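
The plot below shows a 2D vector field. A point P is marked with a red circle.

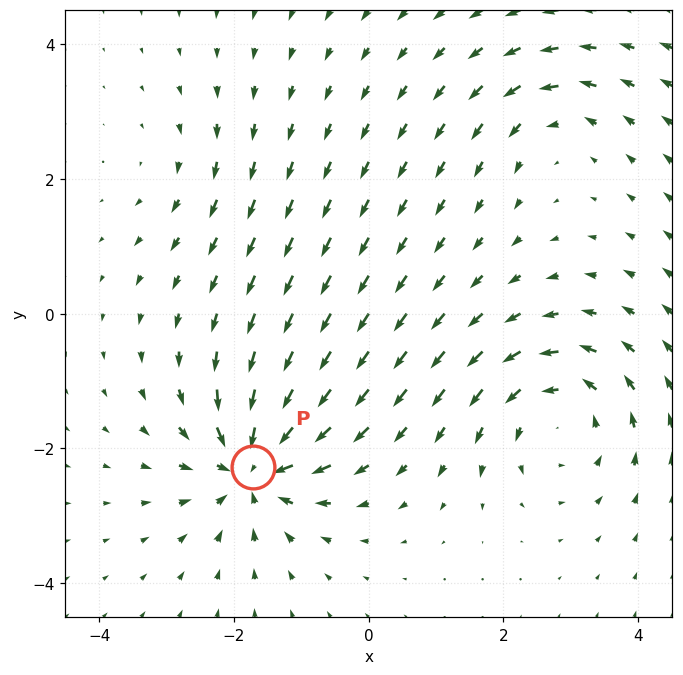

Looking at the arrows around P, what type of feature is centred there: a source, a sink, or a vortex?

sink

At P (-1.7, -2.3) the arrows converge inward. Divergence about -7, curl ≈0 — negative divergence with near-zero curl is a sink.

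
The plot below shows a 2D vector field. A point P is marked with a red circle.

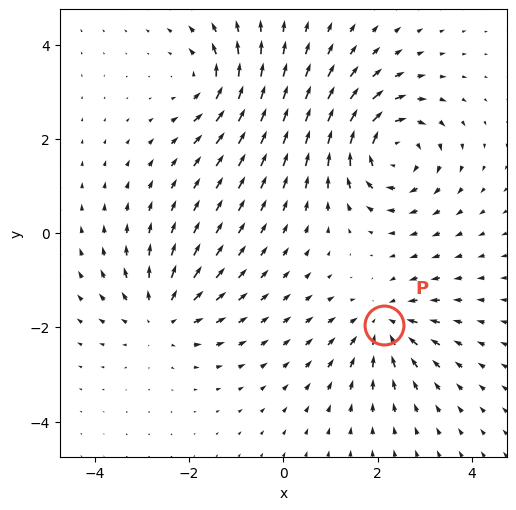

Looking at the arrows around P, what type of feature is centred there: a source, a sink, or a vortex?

At P (2.1, -1.9) the arrows converge inward. Divergence about -4, curl ≈0 — negative divergence with near-zero curl is a sink.

sink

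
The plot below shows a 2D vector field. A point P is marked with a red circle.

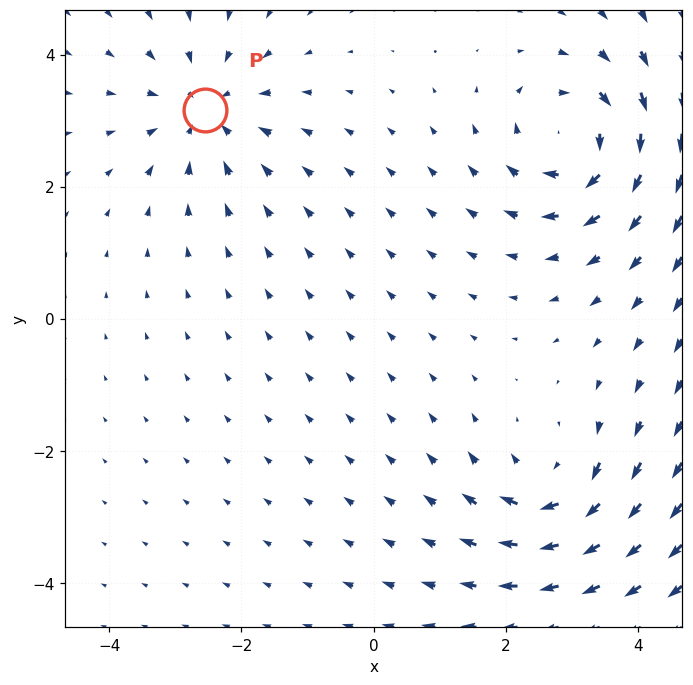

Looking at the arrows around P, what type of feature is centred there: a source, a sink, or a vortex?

sink

At P (-2.6, 3.2) the arrows converge inward. Divergence about -4, curl ≈0 — negative divergence with near-zero curl is a sink.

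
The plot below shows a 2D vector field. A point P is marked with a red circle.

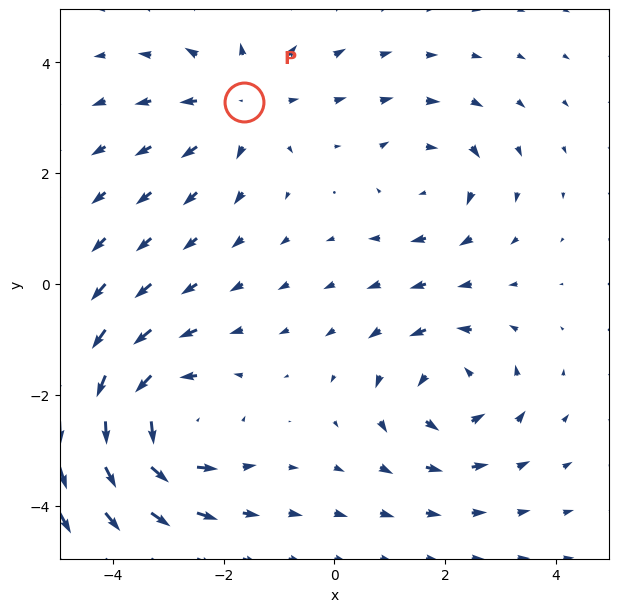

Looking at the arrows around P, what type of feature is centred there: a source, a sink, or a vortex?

At P (-1.6, 3.3) the arrows spread outward. Divergence about +3, curl ≈0 — positive divergence with near-zero curl is a source.

source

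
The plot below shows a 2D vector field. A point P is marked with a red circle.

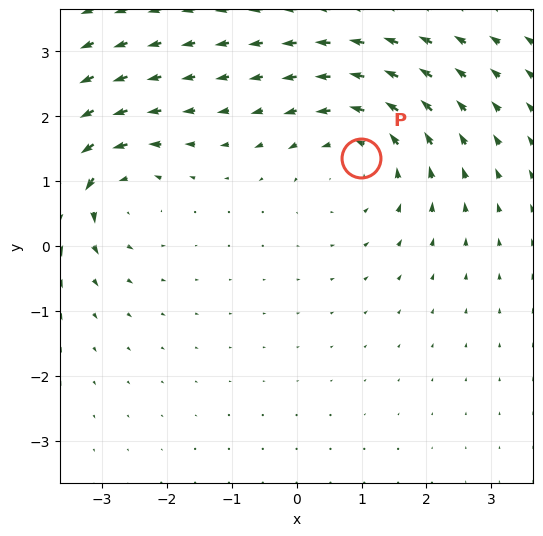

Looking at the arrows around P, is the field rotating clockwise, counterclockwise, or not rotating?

Near P at (1.0, 1.4) the arrows circulate counterclockwise. The curl (z-component) there is about +3; positive curl means counterclockwise rotation.

counterclockwise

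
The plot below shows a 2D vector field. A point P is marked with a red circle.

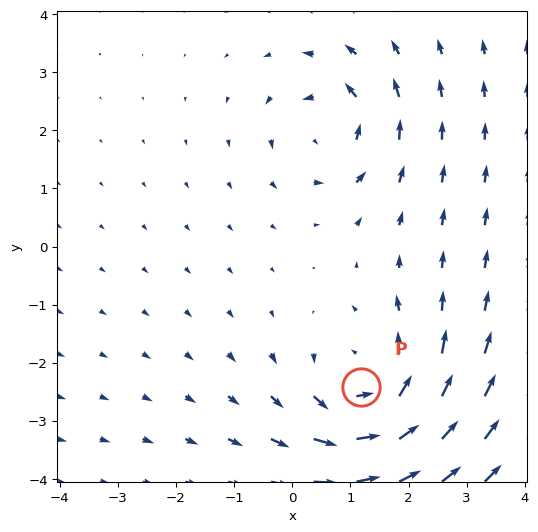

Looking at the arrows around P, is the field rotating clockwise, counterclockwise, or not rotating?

counterclockwise

Near P at (1.2, -2.4) the arrows circulate counterclockwise. The curl (z-component) there is about +5; positive curl means counterclockwise rotation.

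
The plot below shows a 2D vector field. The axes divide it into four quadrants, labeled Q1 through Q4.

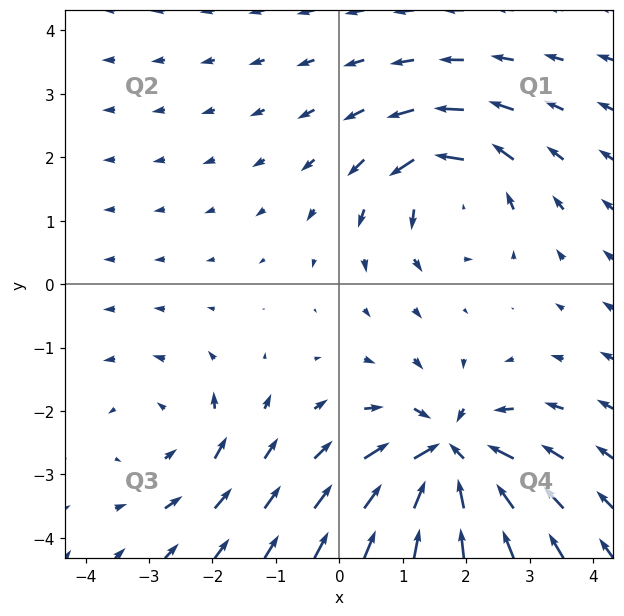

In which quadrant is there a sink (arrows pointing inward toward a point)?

The sink sits at approximately (1.7, -2.7), which lies in quadrant Q4. The divergence there is about -7, negative as expected for a sink.

Q4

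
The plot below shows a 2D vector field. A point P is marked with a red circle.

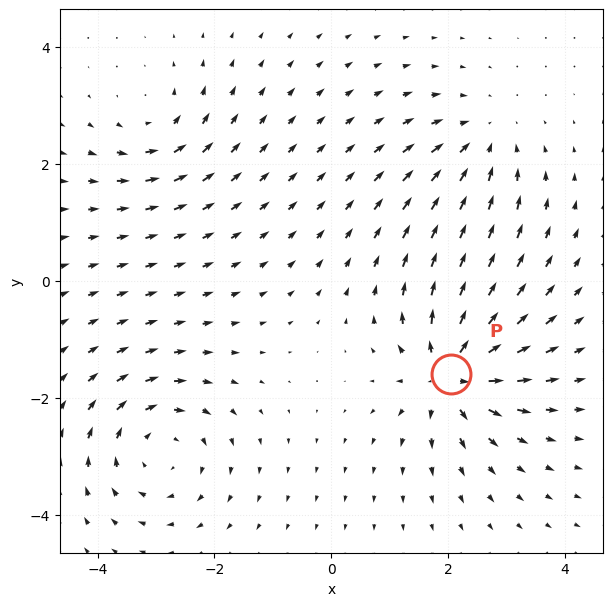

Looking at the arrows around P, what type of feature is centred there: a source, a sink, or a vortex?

At P (2.1, -1.6) the arrows spread outward. Divergence about +6, curl ≈0 — positive divergence with near-zero curl is a source.

source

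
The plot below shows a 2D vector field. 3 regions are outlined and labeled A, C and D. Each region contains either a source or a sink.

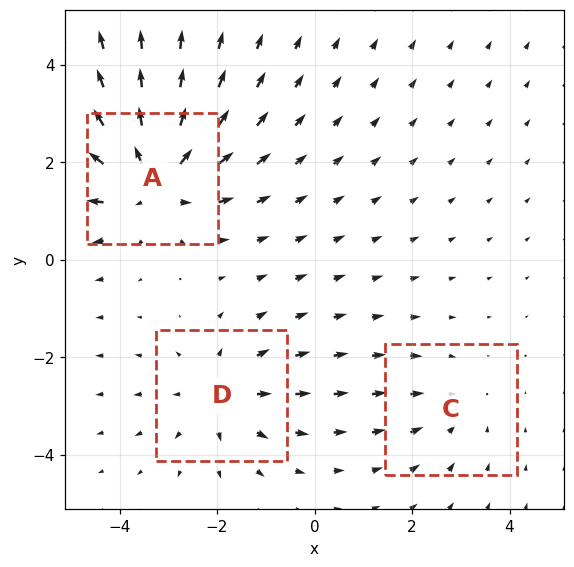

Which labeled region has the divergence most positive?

A

Divergence at each region's feature centre — A: about +5, C: about -2, D: about +3. Region A is most positive.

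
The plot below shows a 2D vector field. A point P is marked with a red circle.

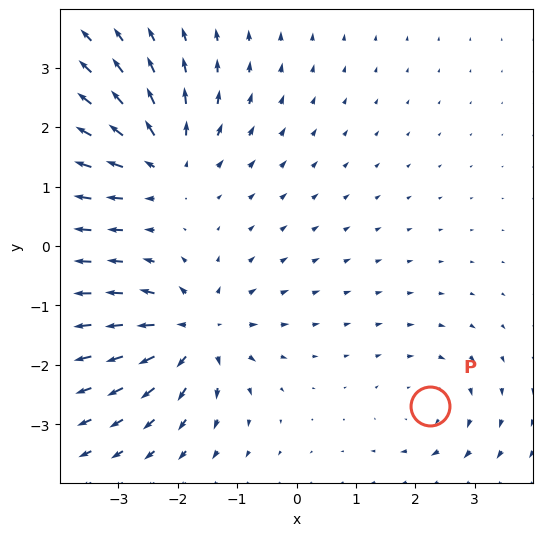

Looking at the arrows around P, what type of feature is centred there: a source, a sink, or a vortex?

At P (2.2, -2.7) the arrows circulate clockwise. Divergence ≈0, curl about -3 — near-zero divergence with nonzero curl is a vortex.

vortex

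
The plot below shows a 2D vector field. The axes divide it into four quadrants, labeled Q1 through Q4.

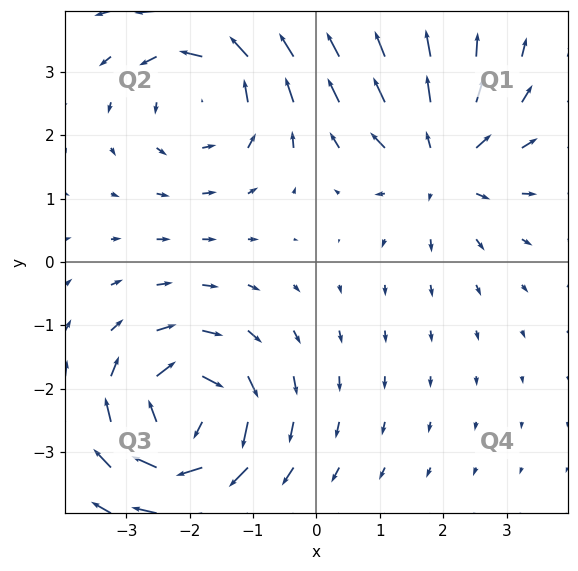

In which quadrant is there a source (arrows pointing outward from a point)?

Q1

The source sits at approximately (2.0, 1.6), which lies in quadrant Q1. The divergence there is about +4, positive as expected for a source.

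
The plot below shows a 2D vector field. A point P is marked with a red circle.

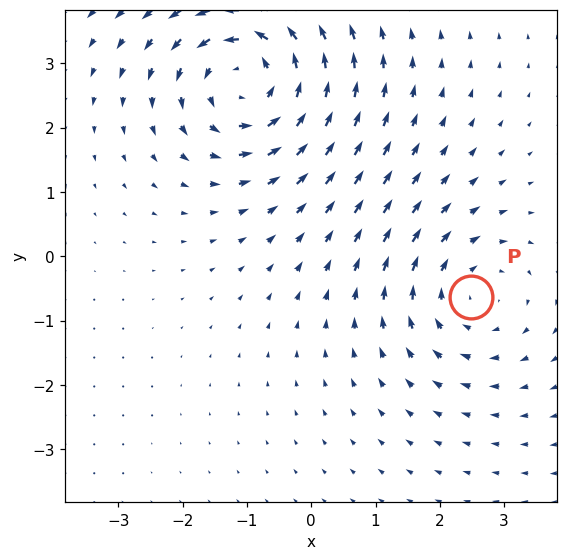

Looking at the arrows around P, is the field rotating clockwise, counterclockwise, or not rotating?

Near P at (2.5, -0.6) the arrows circulate clockwise. The curl (z-component) there is about -3; negative curl means clockwise rotation.

clockwise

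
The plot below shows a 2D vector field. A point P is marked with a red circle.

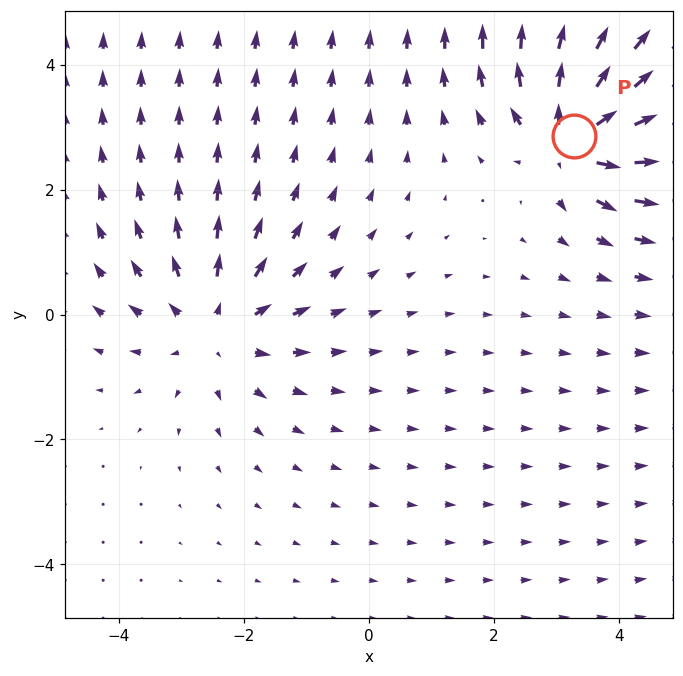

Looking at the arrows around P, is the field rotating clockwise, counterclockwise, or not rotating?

not rotating

Near P at (3.3, 2.9) the arrows show no circulation. The curl there is ≈0.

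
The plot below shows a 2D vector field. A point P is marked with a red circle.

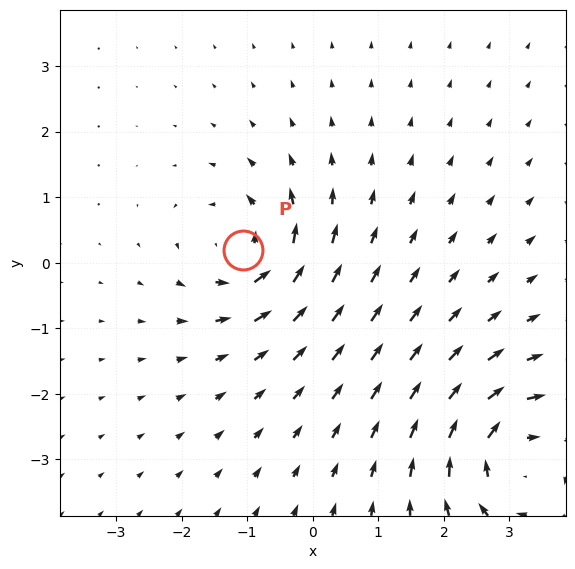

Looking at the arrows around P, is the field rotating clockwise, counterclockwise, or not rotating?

Near P at (-1.1, 0.2) the arrows circulate counterclockwise. The curl (z-component) there is about +6; positive curl means counterclockwise rotation.

counterclockwise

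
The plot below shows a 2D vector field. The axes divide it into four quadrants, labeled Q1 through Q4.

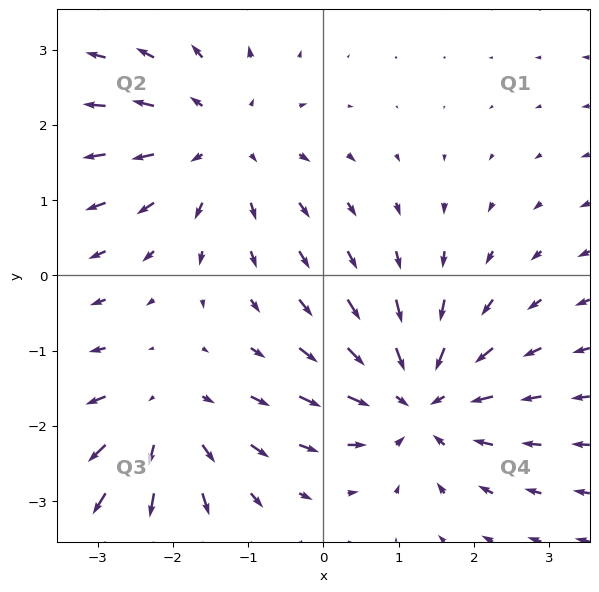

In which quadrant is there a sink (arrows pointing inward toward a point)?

The sink sits at approximately (1.3, -1.7), which lies in quadrant Q4. The divergence there is about -4, negative as expected for a sink.

Q4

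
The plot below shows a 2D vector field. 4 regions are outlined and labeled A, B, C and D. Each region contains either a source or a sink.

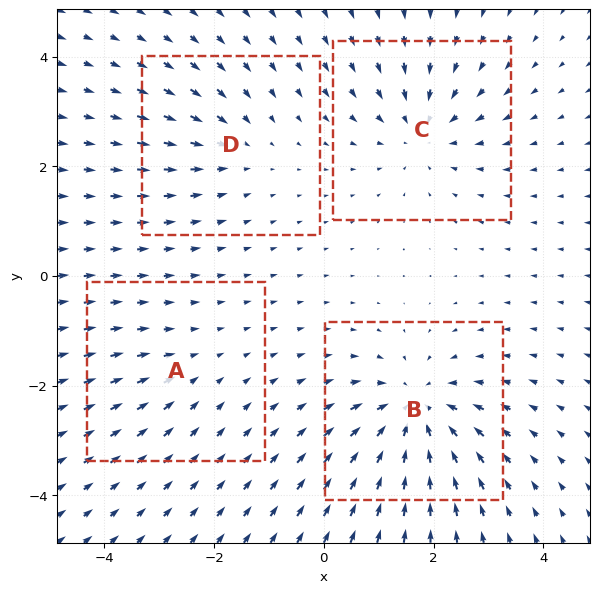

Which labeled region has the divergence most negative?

B

Divergence at each region's feature centre — A: about -2, B: about -6, C: about -5, D: about -3. Region B is most negative.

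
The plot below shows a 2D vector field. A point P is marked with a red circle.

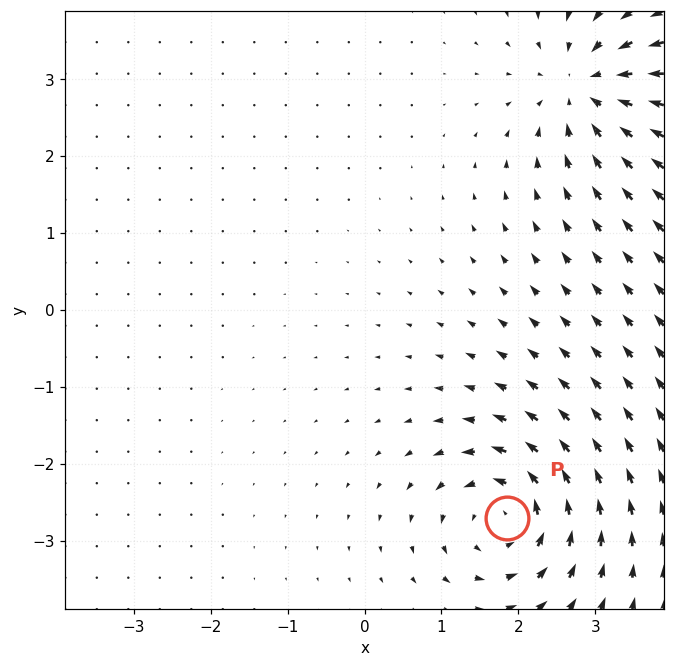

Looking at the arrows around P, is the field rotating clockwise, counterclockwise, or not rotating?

counterclockwise

Near P at (1.9, -2.7) the arrows circulate counterclockwise. The curl (z-component) there is about +5; positive curl means counterclockwise rotation.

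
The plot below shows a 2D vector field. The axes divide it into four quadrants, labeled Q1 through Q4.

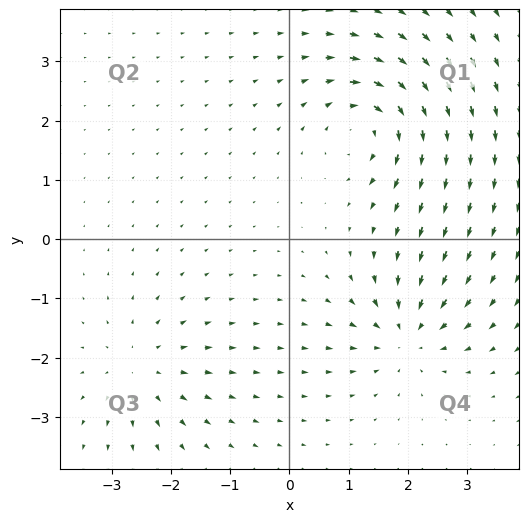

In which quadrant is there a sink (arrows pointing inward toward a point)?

The sink sits at approximately (2.0, -1.6), which lies in quadrant Q4. The divergence there is about -6, negative as expected for a sink.

Q4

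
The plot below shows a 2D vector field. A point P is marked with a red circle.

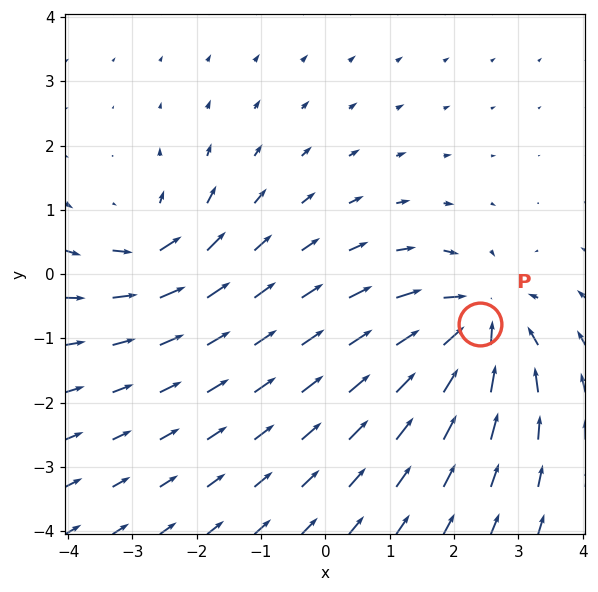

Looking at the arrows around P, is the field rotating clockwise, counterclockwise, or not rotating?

Near P at (2.4, -0.8) the arrows show no circulation. The curl there is ≈0.

not rotating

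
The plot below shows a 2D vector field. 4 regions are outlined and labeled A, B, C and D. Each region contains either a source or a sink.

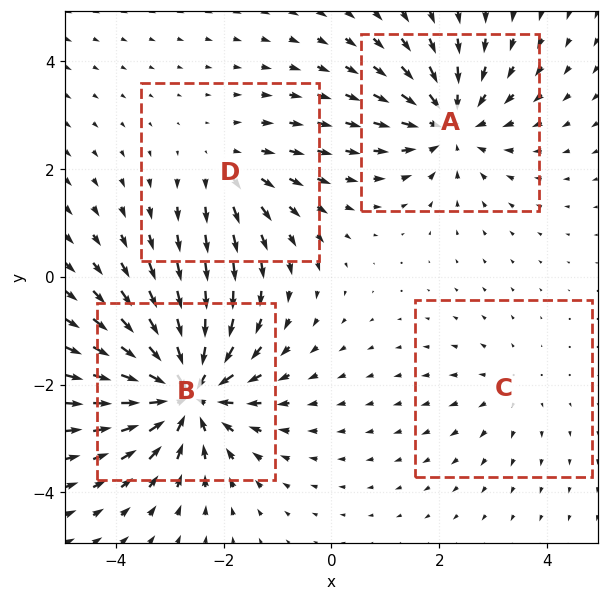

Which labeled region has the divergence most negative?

Divergence at each region's feature centre — A: about -5, B: about -8, C: about +2, D: about +3. Region B is most negative.

B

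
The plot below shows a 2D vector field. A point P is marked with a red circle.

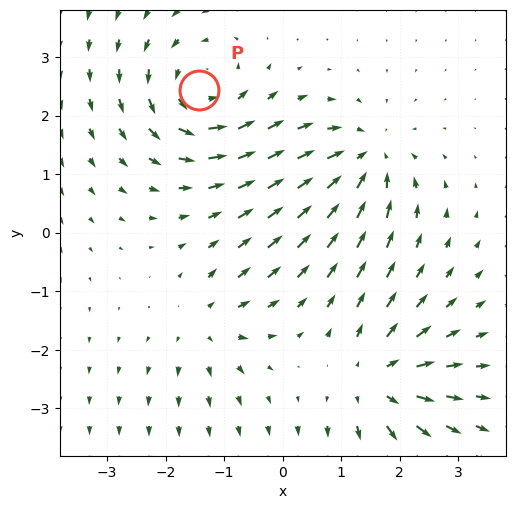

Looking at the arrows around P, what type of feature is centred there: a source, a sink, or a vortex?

vortex

At P (-1.4, 2.4) the arrows circulate counterclockwise. Divergence ≈0, curl about +6 — near-zero divergence with nonzero curl is a vortex.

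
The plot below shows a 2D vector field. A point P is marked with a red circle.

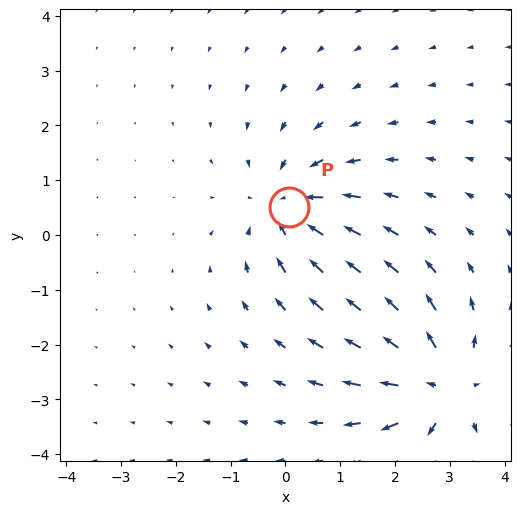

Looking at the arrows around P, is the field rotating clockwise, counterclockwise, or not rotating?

not rotating

Near P at (0.1, 0.5) the arrows show no circulation. The curl there is ≈0.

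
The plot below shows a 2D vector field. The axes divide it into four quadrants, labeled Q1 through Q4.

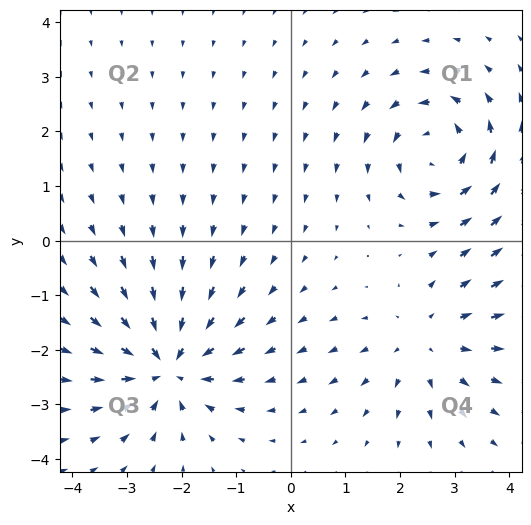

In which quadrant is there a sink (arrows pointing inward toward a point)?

The sink sits at approximately (-2.3, -2.3), which lies in quadrant Q3. The divergence there is about -5, negative as expected for a sink.

Q3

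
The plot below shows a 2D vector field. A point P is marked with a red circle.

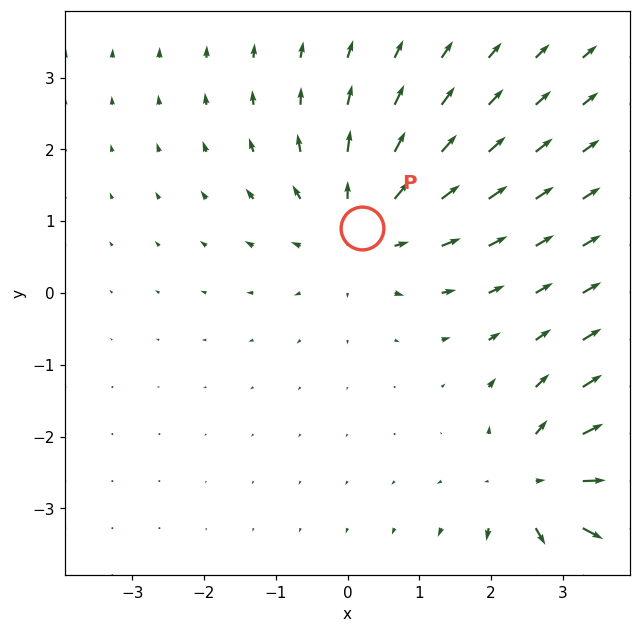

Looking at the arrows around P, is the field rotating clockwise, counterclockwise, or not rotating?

Near P at (0.2, 0.9) the arrows show no circulation. The curl there is ≈0.

not rotating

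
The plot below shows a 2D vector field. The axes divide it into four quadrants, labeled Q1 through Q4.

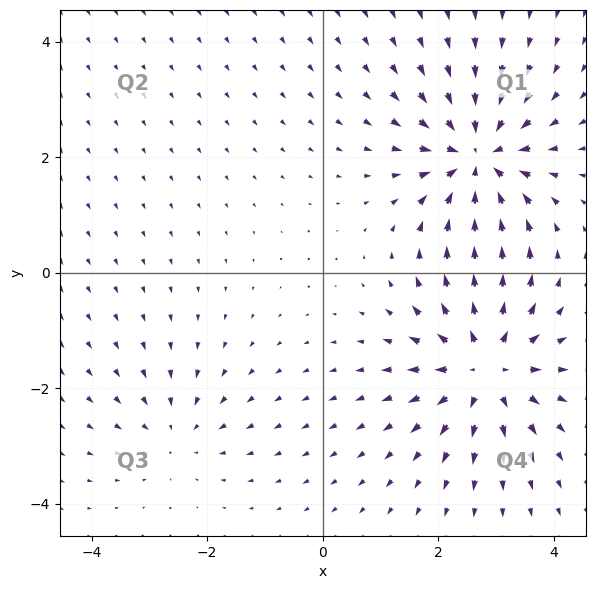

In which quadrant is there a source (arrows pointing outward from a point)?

The source sits at approximately (2.8, -1.6), which lies in quadrant Q4. The divergence there is about +5, positive as expected for a source.

Q4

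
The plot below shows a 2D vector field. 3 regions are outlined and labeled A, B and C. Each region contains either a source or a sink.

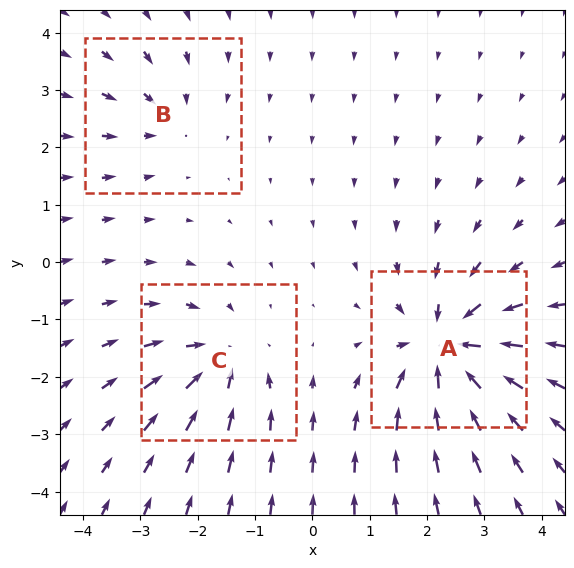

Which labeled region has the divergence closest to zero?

Divergence at each region's feature centre — A: about -6, B: about -2, C: about -4. Region B is closest to zero.

B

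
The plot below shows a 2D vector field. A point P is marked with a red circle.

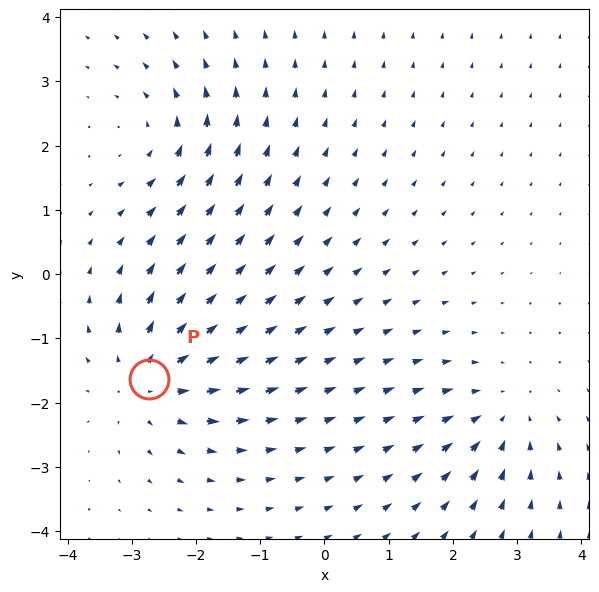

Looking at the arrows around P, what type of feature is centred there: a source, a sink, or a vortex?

source

At P (-2.7, -1.6) the arrows spread outward. Divergence about +4, curl ≈0 — positive divergence with near-zero curl is a source.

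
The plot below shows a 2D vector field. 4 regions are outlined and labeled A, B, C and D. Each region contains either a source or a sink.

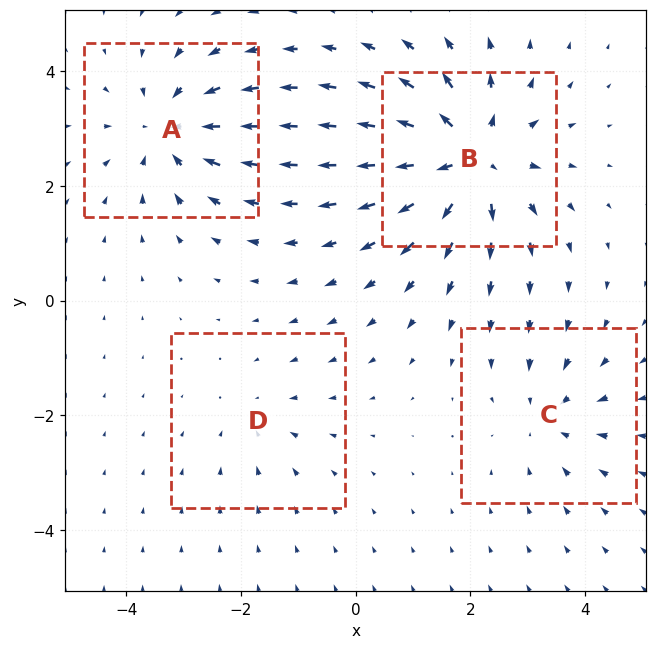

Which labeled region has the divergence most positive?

Divergence at each region's feature centre — A: about -5, B: about +7, C: about -3, D: about -2. Region B is most positive.

B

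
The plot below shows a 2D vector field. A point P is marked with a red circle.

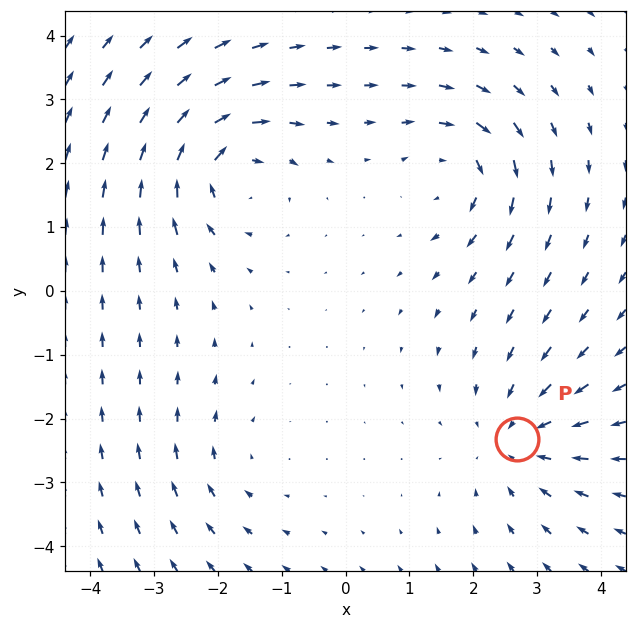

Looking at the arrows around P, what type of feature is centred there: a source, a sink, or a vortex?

At P (2.7, -2.3) the arrows converge inward. Divergence about -4, curl ≈0 — negative divergence with near-zero curl is a sink.

sink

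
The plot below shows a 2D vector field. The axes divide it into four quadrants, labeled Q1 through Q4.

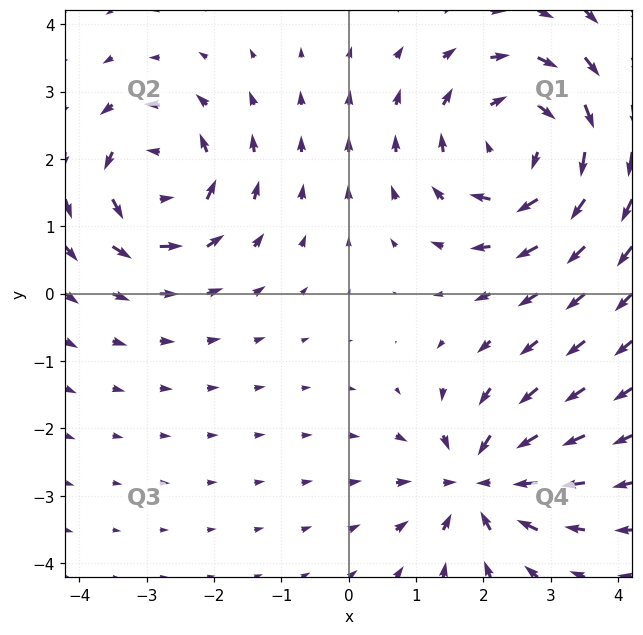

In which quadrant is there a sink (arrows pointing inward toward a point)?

Q4

The sink sits at approximately (1.9, -2.8), which lies in quadrant Q4. The divergence there is about -4, negative as expected for a sink.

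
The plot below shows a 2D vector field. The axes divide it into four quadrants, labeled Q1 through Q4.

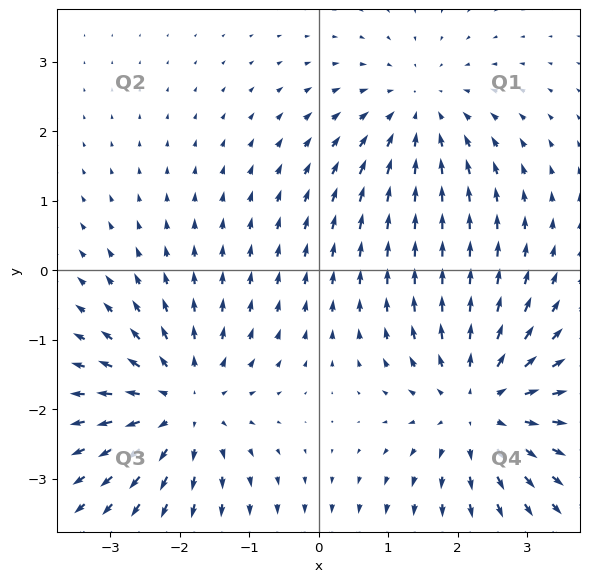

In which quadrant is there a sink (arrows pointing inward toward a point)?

The sink sits at approximately (1.4, 2.3), which lies in quadrant Q1. The divergence there is about -2, negative as expected for a sink.

Q1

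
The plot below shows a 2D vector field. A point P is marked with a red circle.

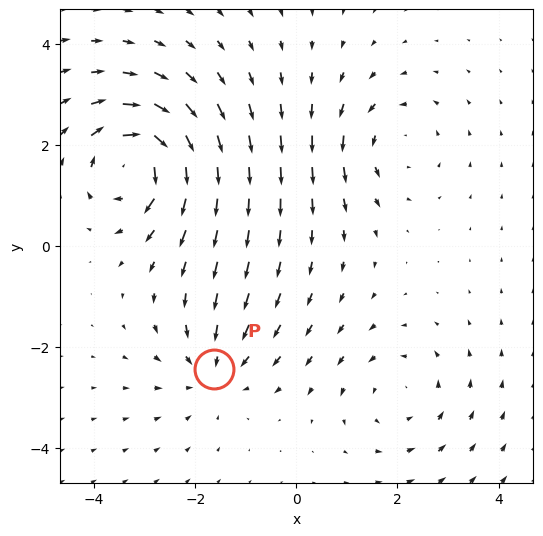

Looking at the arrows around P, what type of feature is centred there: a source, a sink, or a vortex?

At P (-1.6, -2.4) the arrows converge inward. Divergence about -3, curl ≈0 — negative divergence with near-zero curl is a sink.

sink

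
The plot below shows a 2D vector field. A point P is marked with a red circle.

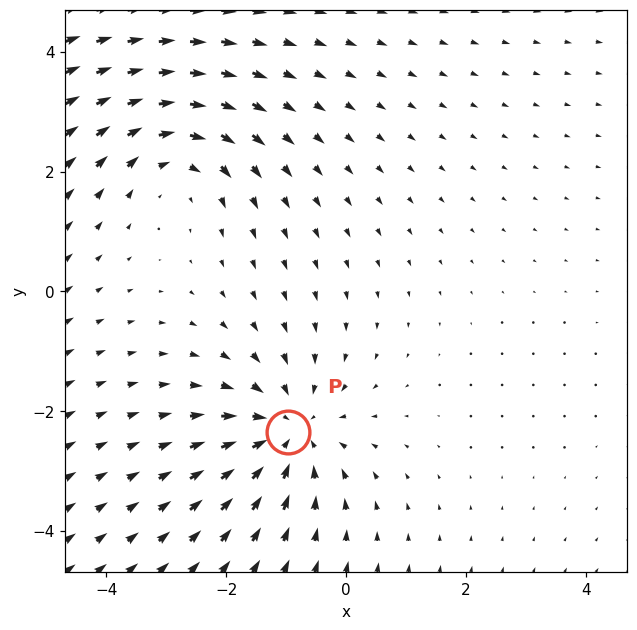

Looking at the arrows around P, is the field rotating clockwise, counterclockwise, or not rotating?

Near P at (-1.0, -2.3) the arrows show no circulation. The curl there is ≈0.

not rotating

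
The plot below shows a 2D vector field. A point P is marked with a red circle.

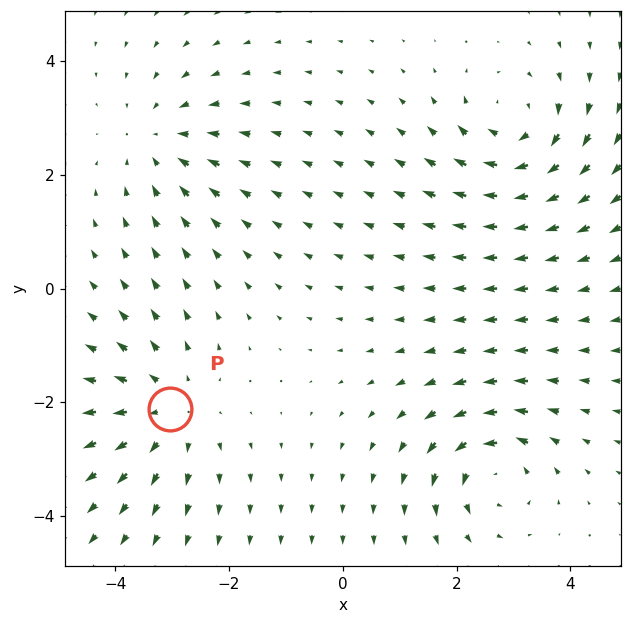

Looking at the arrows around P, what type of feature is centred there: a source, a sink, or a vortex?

source

At P (-3.0, -2.1) the arrows spread outward. Divergence about +4, curl ≈0 — positive divergence with near-zero curl is a source.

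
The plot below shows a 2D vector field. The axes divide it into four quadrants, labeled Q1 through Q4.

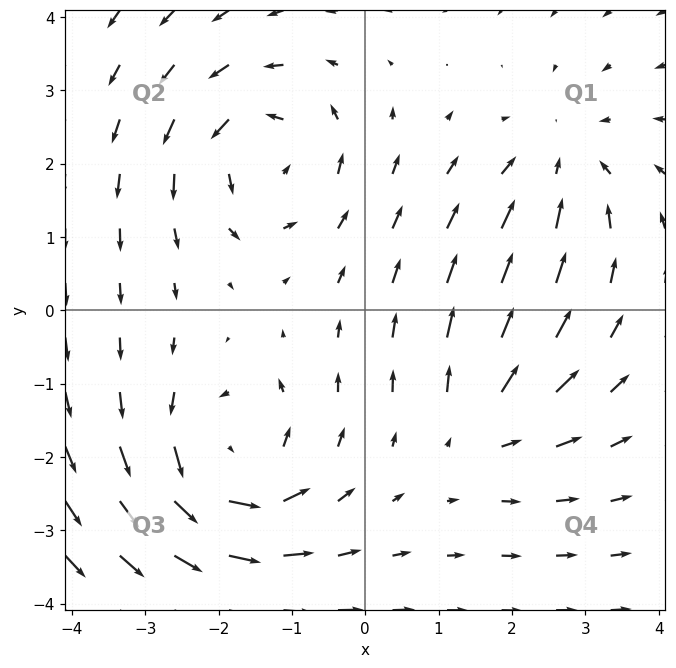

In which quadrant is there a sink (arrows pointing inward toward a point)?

Q1

The sink sits at approximately (2.7, 2.0), which lies in quadrant Q1. The divergence there is about -3, negative as expected for a sink.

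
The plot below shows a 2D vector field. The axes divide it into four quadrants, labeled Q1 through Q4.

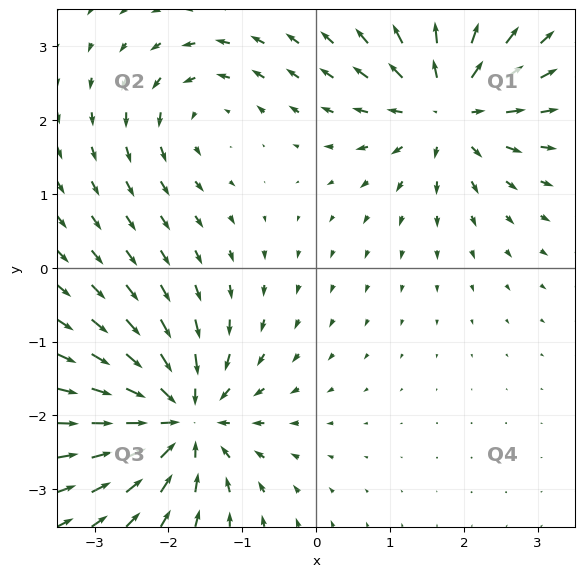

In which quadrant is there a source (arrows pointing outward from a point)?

Q1

The source sits at approximately (1.8, 2.2), which lies in quadrant Q1. The divergence there is about +6, positive as expected for a source.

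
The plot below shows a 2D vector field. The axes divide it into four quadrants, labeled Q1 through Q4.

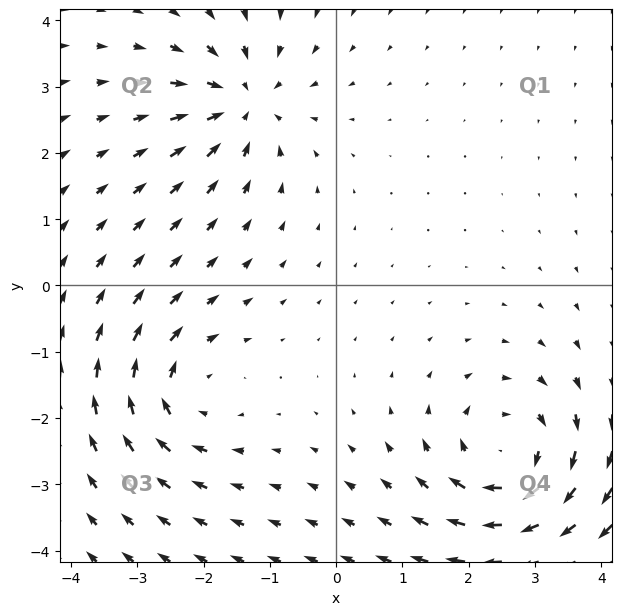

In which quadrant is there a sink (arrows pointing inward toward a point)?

Q2

The sink sits at approximately (-1.4, 2.8), which lies in quadrant Q2. The divergence there is about -5, negative as expected for a sink.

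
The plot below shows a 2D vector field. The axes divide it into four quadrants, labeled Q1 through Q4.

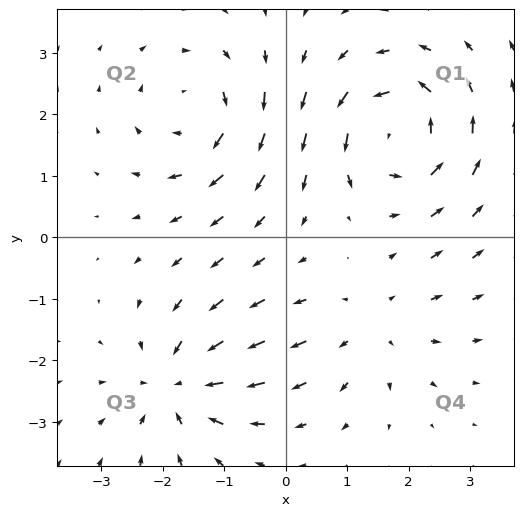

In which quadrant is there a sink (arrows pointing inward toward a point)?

Q3

The sink sits at approximately (-1.7, -2.4), which lies in quadrant Q3. The divergence there is about -4, negative as expected for a sink.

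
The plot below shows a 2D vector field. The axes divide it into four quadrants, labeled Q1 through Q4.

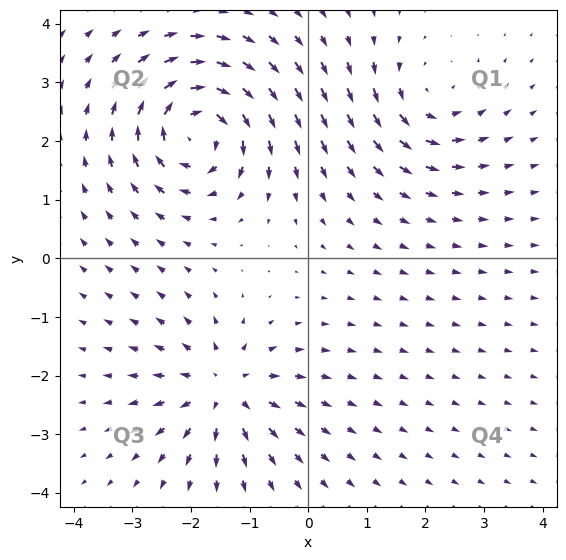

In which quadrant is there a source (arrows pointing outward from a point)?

The source sits at approximately (-1.4, -2.2), which lies in quadrant Q3. The divergence there is about +5, positive as expected for a source.

Q3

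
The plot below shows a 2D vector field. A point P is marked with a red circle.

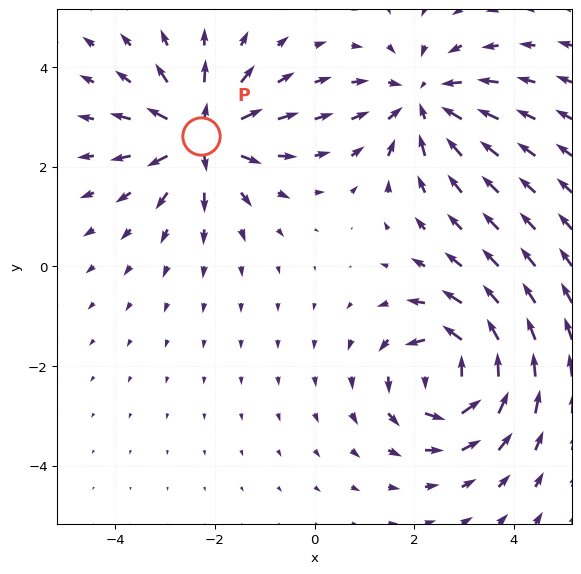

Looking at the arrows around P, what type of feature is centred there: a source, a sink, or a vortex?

source

At P (-2.3, 2.6) the arrows spread outward. Divergence about +6, curl ≈0 — positive divergence with near-zero curl is a source.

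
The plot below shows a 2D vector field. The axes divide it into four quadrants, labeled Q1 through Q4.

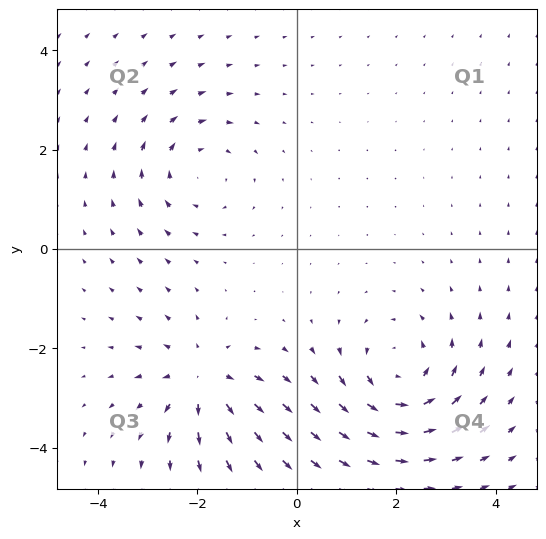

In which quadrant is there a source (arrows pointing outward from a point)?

Q3

The source sits at approximately (-1.9, -2.6), which lies in quadrant Q3. The divergence there is about +4, positive as expected for a source.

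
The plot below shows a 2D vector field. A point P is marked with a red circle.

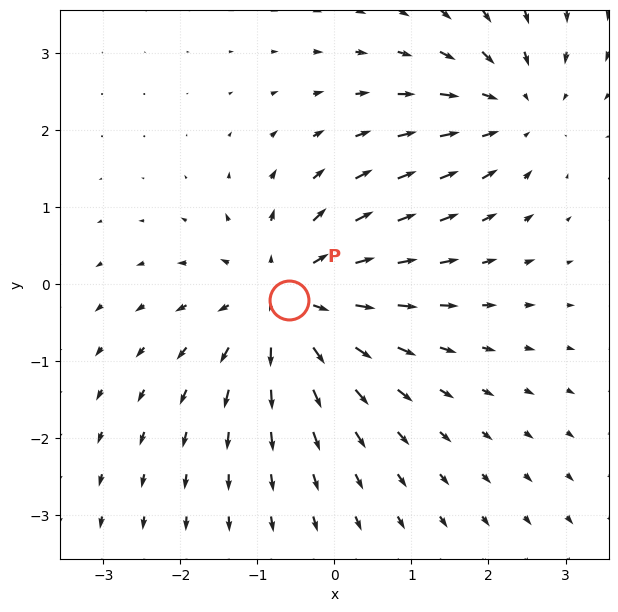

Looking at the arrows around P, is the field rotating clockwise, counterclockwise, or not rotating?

Near P at (-0.6, -0.2) the arrows show no circulation. The curl there is ≈0.

not rotating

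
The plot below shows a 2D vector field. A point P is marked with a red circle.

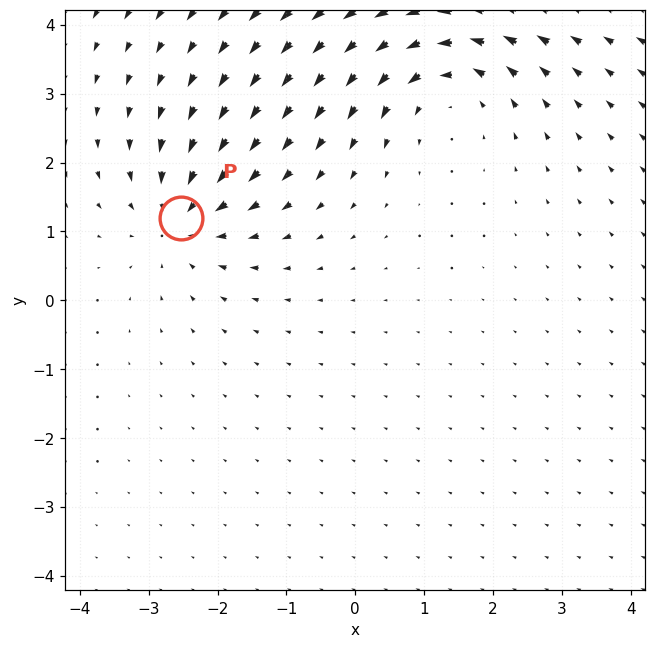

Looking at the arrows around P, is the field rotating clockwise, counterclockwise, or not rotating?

Near P at (-2.5, 1.2) the arrows show no circulation. The curl there is ≈0.

not rotating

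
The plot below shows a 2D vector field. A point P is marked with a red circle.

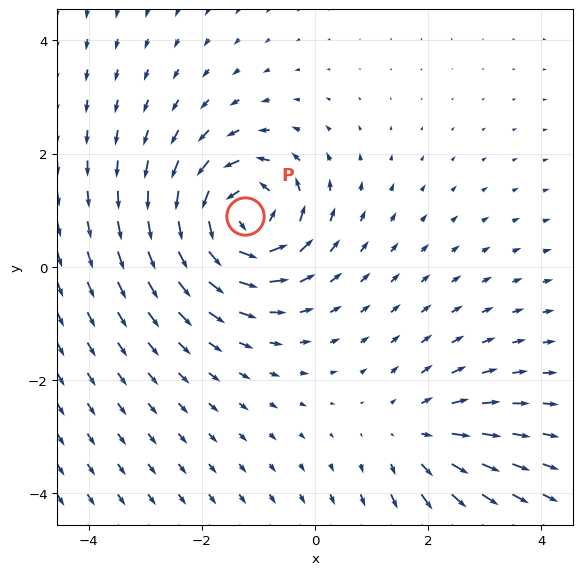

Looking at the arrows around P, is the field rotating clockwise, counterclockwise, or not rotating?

Near P at (-1.2, 0.9) the arrows circulate counterclockwise. The curl (z-component) there is about +7; positive curl means counterclockwise rotation.

counterclockwise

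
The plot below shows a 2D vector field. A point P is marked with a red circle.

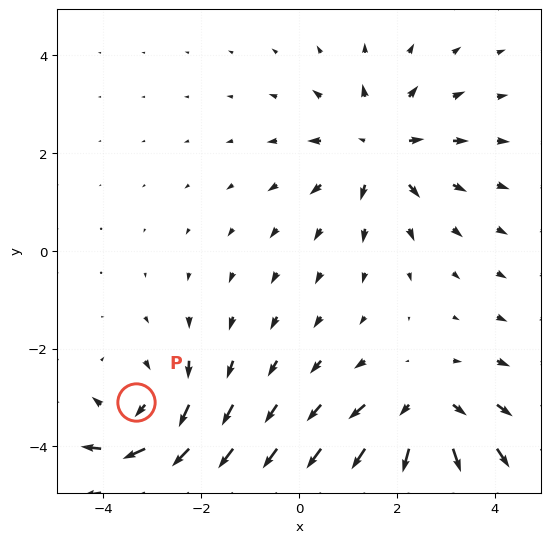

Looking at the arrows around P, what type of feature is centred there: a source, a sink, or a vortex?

vortex

At P (-3.3, -3.1) the arrows circulate clockwise. Divergence ≈0, curl about -4 — near-zero divergence with nonzero curl is a vortex.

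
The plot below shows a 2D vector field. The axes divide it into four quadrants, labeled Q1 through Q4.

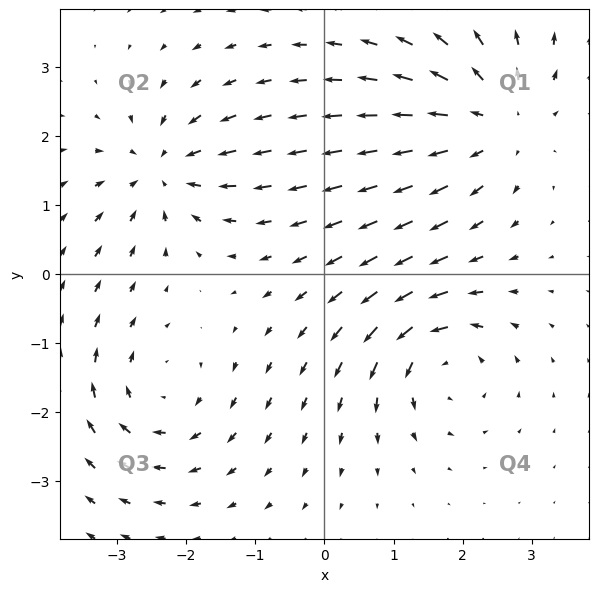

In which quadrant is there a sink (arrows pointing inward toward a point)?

Q2

The sink sits at approximately (-2.3, 1.5), which lies in quadrant Q2. The divergence there is about -5, negative as expected for a sink.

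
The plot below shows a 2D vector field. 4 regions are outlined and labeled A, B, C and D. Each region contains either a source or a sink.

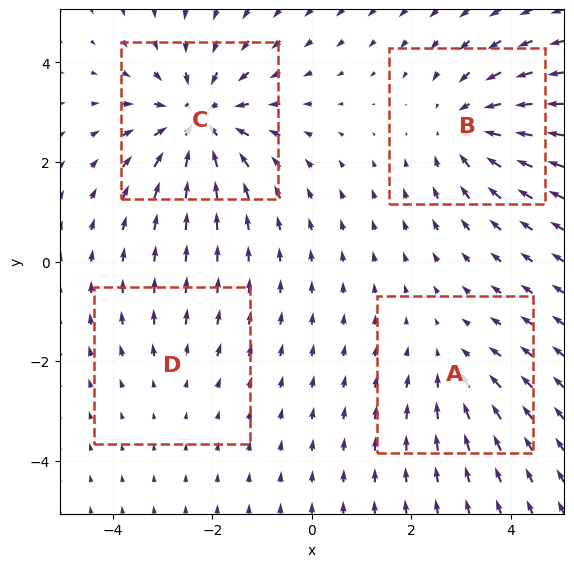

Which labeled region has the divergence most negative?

Divergence at each region's feature centre — A: about -3, B: about -4, C: about -6, D: about +2. Region C is most negative.

C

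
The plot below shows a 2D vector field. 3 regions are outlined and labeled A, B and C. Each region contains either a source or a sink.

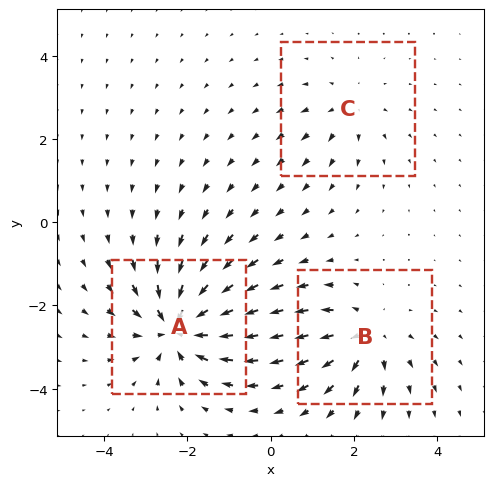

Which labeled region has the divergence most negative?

Divergence at each region's feature centre — A: about -5, B: about +3, C: about +2. Region A is most negative.

A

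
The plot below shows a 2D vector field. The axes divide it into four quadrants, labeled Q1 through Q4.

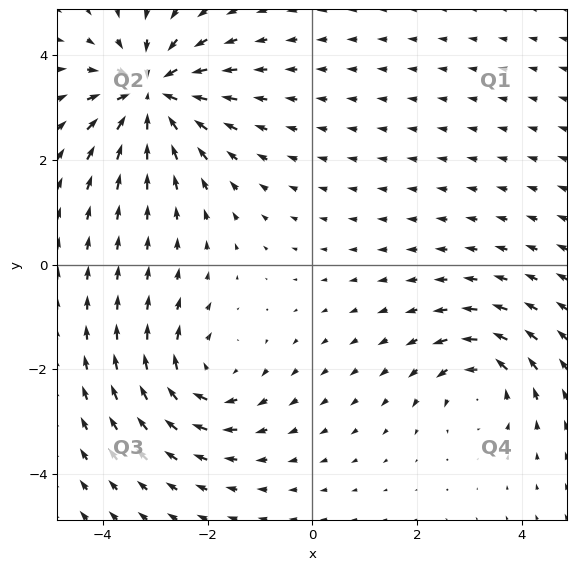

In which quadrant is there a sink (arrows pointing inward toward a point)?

Q2

The sink sits at approximately (-3.1, 3.3), which lies in quadrant Q2. The divergence there is about -6, negative as expected for a sink.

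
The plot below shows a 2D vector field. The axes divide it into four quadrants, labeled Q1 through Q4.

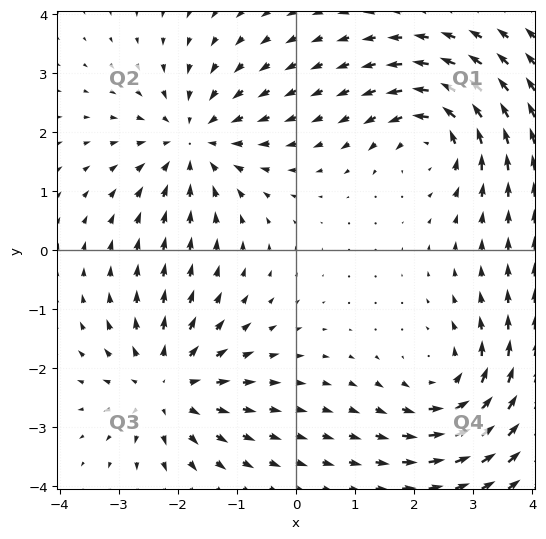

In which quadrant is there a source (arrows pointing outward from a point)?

The source sits at approximately (-2.2, -2.3), which lies in quadrant Q3. The divergence there is about +5, positive as expected for a source.

Q3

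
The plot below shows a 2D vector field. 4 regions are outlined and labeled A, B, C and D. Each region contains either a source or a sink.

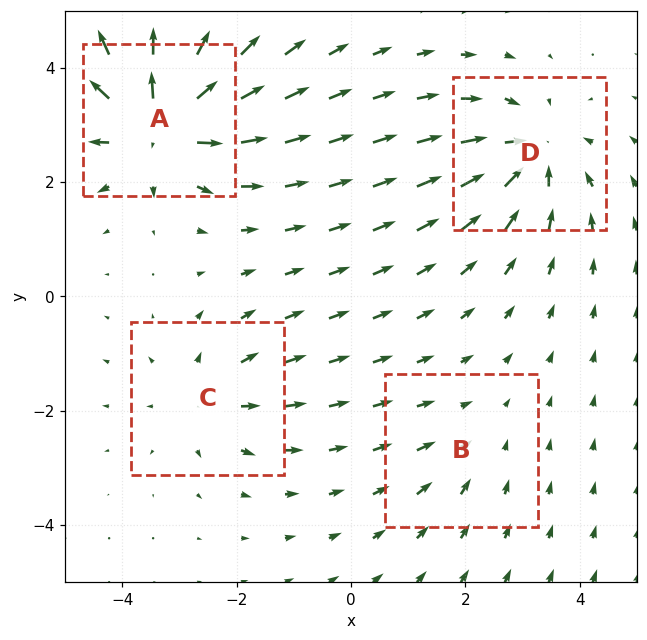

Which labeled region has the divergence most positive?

A

Divergence at each region's feature centre — A: about +7, B: about -2, C: about +4, D: about -5. Region A is most positive.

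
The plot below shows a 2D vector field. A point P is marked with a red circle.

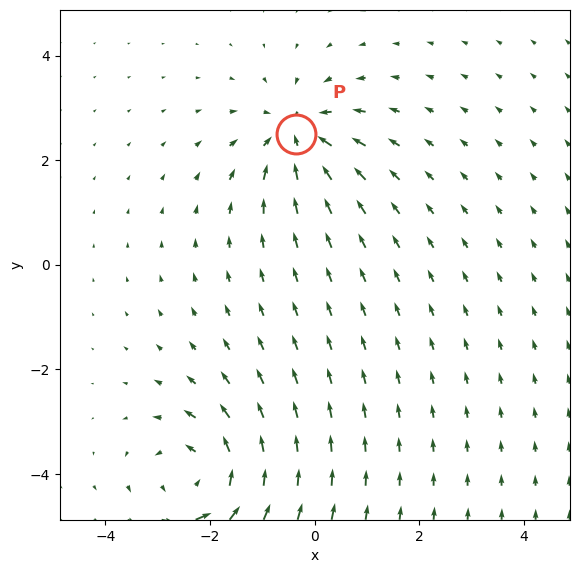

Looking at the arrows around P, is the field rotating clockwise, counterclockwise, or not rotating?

Near P at (-0.3, 2.5) the arrows show no circulation. The curl there is ≈0.

not rotating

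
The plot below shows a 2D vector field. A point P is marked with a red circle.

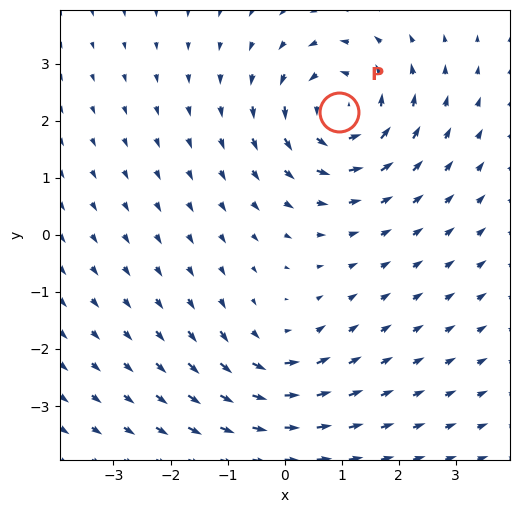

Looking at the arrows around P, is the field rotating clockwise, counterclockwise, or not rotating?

Near P at (1.0, 2.2) the arrows circulate counterclockwise. The curl (z-component) there is about +5; positive curl means counterclockwise rotation.

counterclockwise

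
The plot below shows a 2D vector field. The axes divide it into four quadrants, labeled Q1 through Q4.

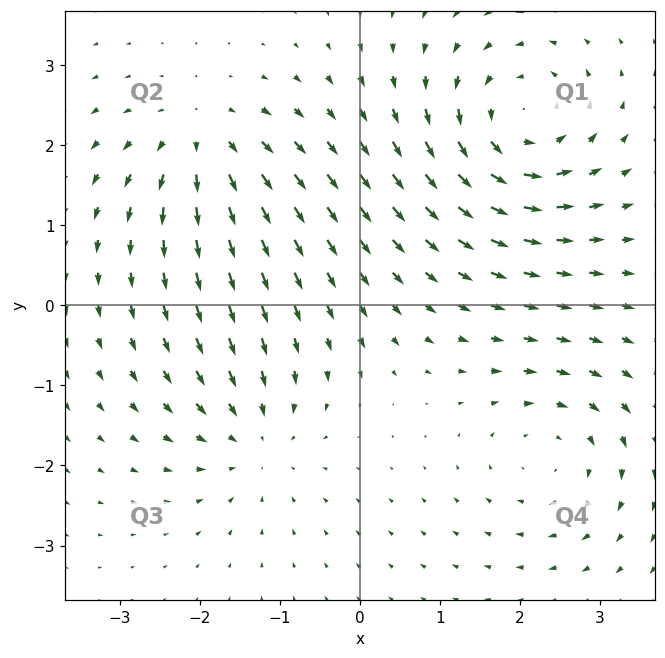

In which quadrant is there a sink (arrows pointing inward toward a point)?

The sink sits at approximately (-1.3, -1.7), which lies in quadrant Q3. The divergence there is about -4, negative as expected for a sink.

Q3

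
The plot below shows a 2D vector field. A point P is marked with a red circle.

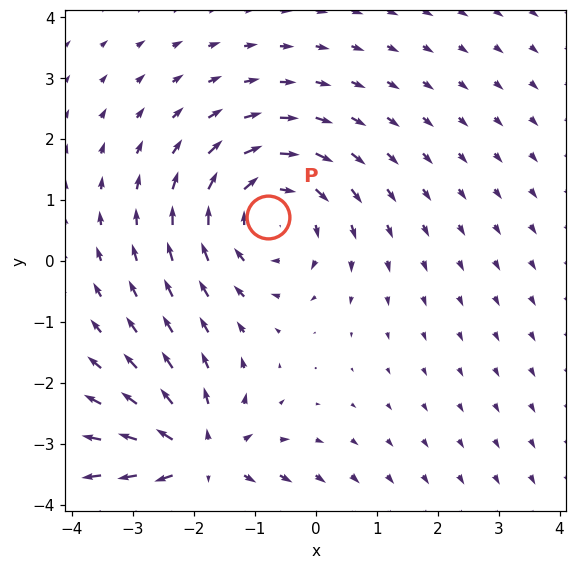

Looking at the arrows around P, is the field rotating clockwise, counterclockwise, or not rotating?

clockwise

Near P at (-0.8, 0.7) the arrows circulate clockwise. The curl (z-component) there is about -3; negative curl means clockwise rotation.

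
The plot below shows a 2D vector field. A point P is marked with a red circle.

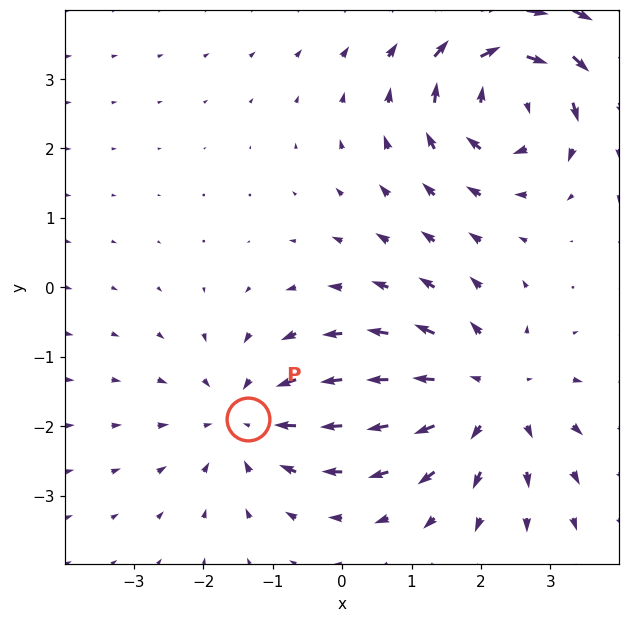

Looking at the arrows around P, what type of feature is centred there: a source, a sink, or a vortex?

At P (-1.4, -1.9) the arrows converge inward. Divergence about -4, curl ≈0 — negative divergence with near-zero curl is a sink.

sink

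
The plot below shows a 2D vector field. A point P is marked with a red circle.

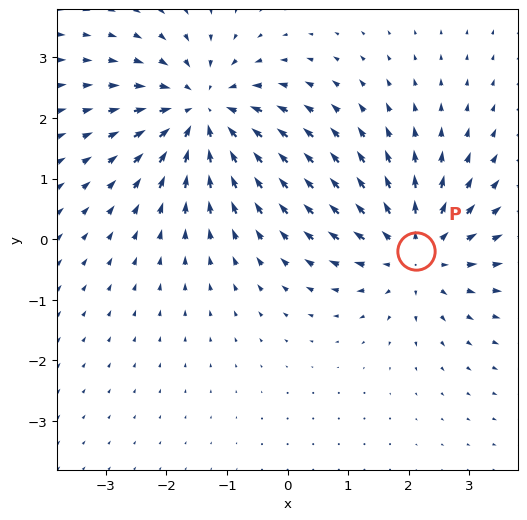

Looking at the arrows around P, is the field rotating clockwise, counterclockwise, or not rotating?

Near P at (2.1, -0.2) the arrows show no circulation. The curl there is ≈0.

not rotating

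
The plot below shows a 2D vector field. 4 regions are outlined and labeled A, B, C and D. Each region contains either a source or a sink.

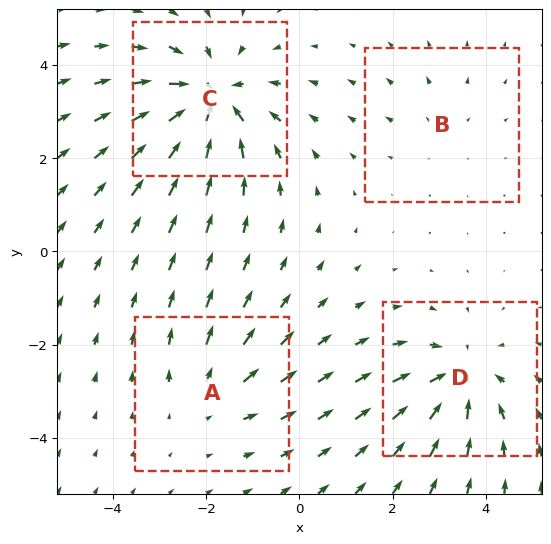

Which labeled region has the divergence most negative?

Divergence at each region's feature centre — A: about +3, B: about +2, C: about -6, D: about -5. Region C is most negative.

C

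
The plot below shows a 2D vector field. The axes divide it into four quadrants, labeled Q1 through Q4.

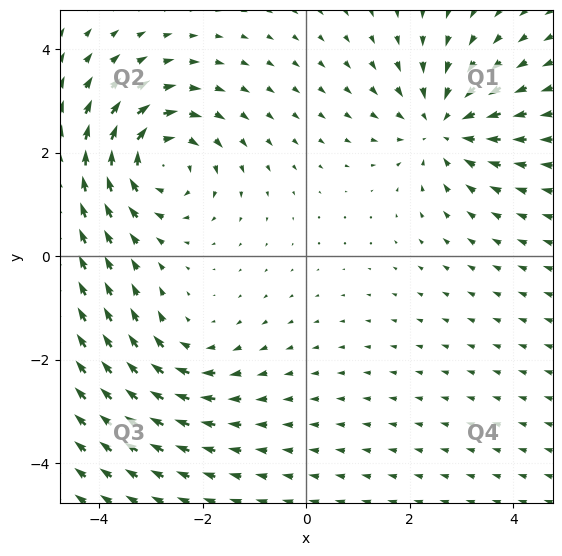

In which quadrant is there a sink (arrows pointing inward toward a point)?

Q1

The sink sits at approximately (2.7, 2.5), which lies in quadrant Q1. The divergence there is about -4, negative as expected for a sink.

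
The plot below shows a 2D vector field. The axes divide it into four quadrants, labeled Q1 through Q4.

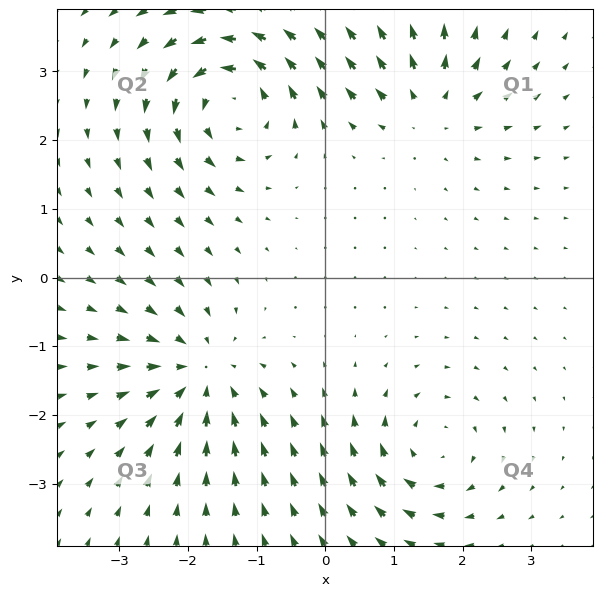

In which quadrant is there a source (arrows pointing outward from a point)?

Q1

The source sits at approximately (1.5, 2.5), which lies in quadrant Q1. The divergence there is about +4, positive as expected for a source.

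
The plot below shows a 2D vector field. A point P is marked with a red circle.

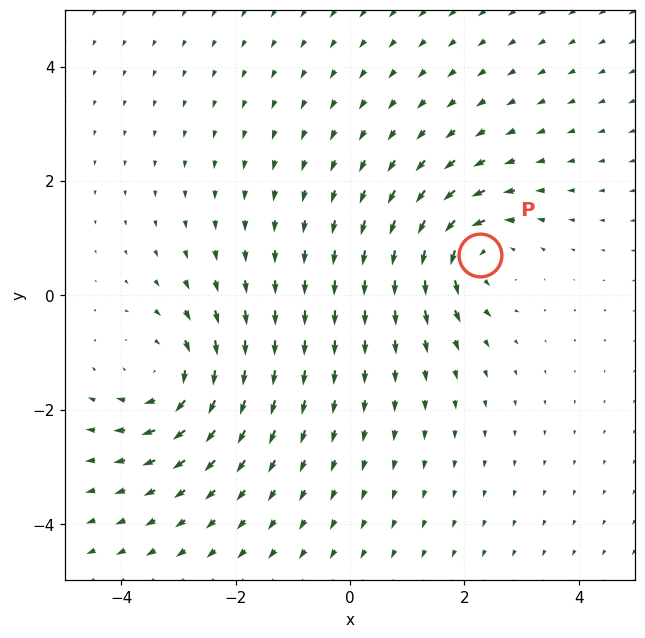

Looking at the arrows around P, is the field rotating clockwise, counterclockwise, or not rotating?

Near P at (2.3, 0.7) the arrows circulate counterclockwise. The curl (z-component) there is about +5; positive curl means counterclockwise rotation.

counterclockwise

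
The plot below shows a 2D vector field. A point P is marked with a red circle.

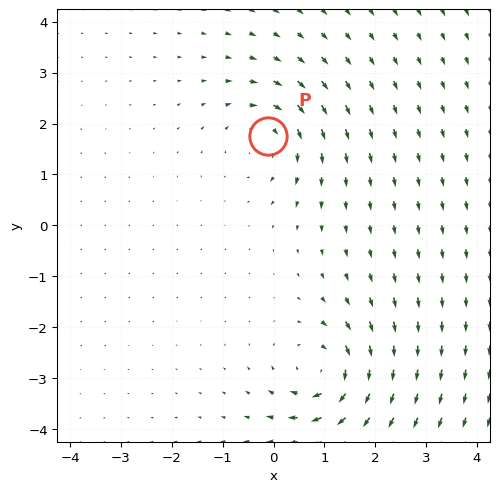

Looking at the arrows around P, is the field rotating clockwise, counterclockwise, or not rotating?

clockwise

Near P at (-0.1, 1.8) the arrows circulate clockwise. The curl (z-component) there is about -4; negative curl means clockwise rotation.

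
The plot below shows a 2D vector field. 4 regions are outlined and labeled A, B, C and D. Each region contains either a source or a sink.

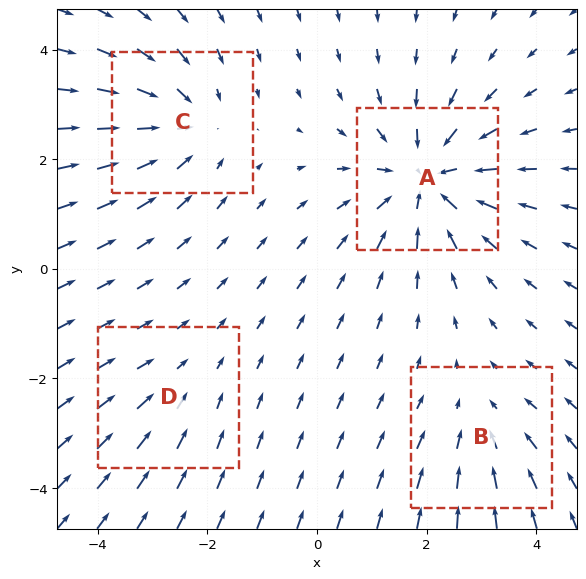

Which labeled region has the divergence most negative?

A

Divergence at each region's feature centre — A: about -6, B: about -3, C: about -4, D: about -2. Region A is most negative.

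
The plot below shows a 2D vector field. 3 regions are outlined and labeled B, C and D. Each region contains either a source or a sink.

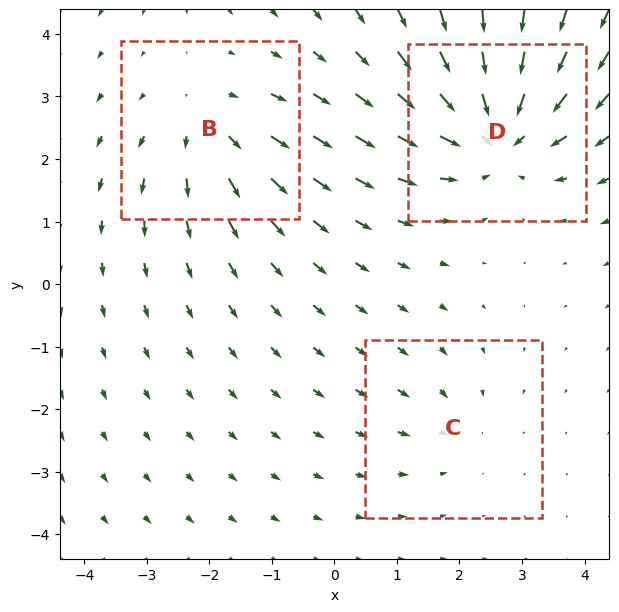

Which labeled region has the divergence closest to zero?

C

Divergence at each region's feature centre — B: about +3, C: about -2, D: about -5. Region C is closest to zero.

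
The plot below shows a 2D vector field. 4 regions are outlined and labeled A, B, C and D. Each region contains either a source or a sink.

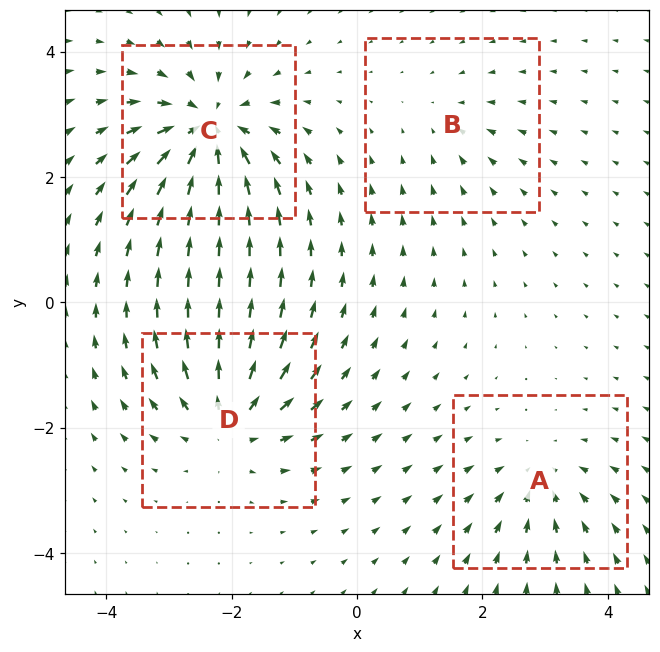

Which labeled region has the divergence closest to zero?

Divergence at each region's feature centre — A: about -4, B: about -2, C: about -8, D: about +6. Region B is closest to zero.

B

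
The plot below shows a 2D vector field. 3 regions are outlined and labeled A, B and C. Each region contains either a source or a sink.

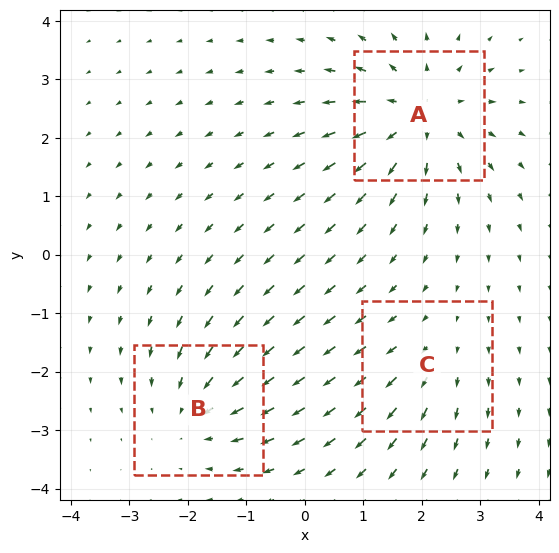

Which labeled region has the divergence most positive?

A

Divergence at each region's feature centre — A: about +4, B: about -3, C: about +2. Region A is most positive.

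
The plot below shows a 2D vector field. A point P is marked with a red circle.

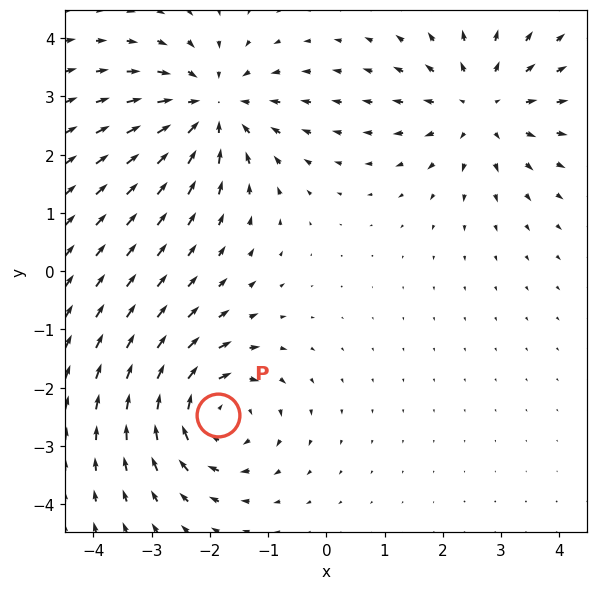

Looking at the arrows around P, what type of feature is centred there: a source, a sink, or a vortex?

vortex

At P (-1.9, -2.5) the arrows circulate clockwise. Divergence ≈0, curl about -5 — near-zero divergence with nonzero curl is a vortex.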